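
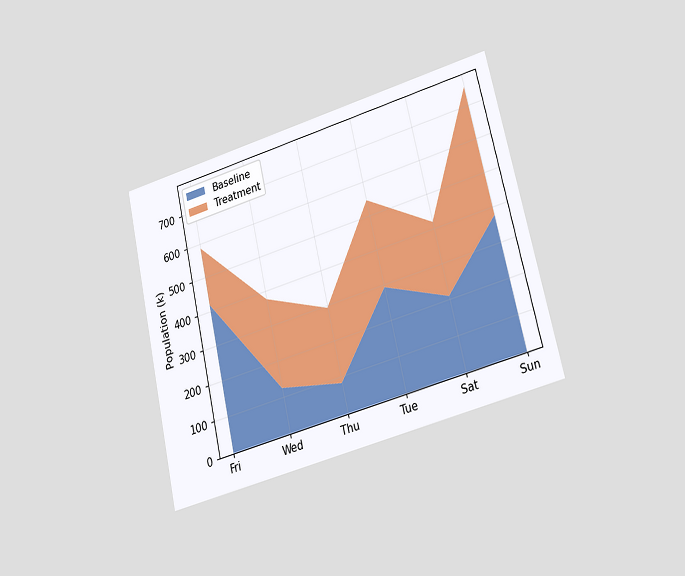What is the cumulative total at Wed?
378k

The chart is tilted about 13° counter-clockwise and viewed at a slight angle. The stacked total at Wed reaches 378k.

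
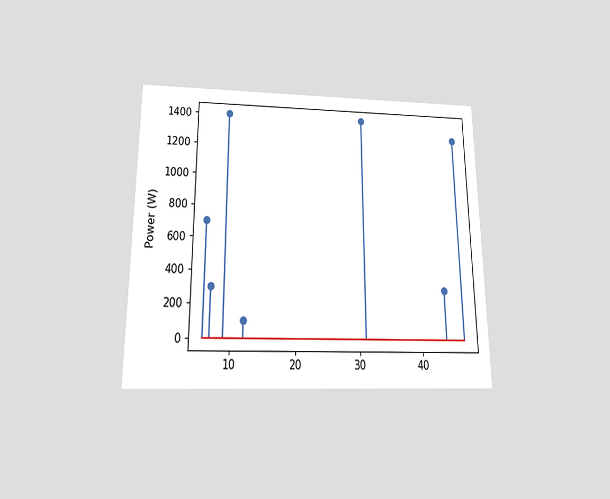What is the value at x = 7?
The chart is viewed slightly from below. The stem at x=7 reaches 300W.

300W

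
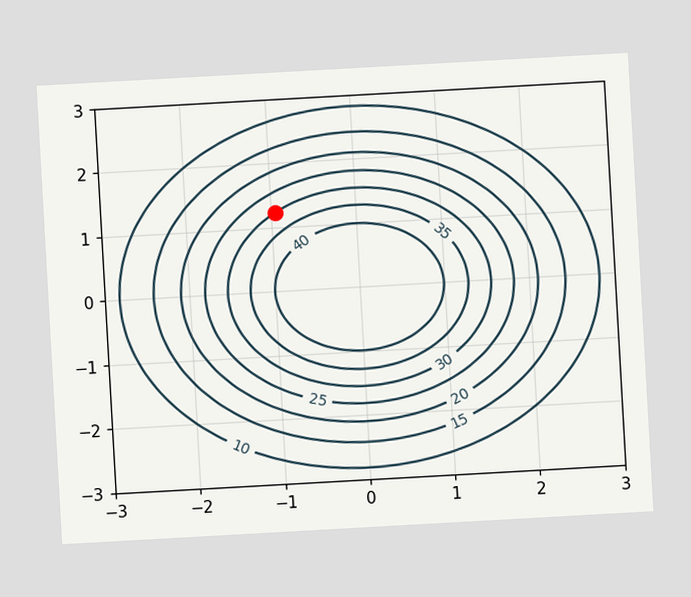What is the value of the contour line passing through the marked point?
30

The chart is tilted about 3° counter-clockwise. The marked point sits on the contour labelled 30.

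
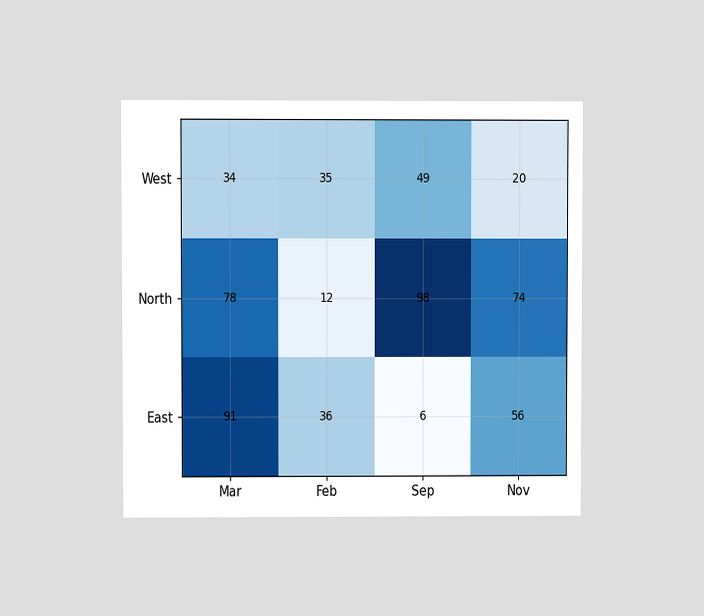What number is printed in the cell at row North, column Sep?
The chart is viewed at a slight angle. The (North, Sep) cell reads 98.

98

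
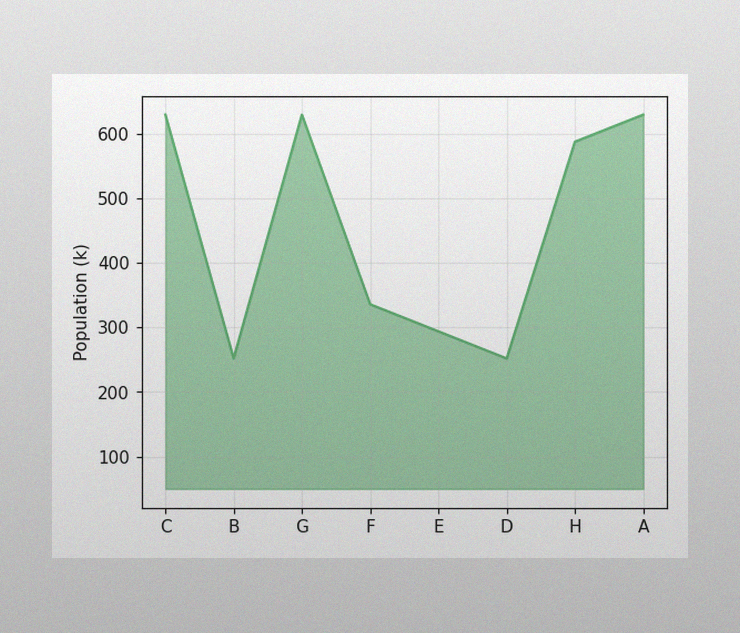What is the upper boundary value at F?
336k

The image has some photo noise and uneven lighting. At F the upper boundary is at 336k.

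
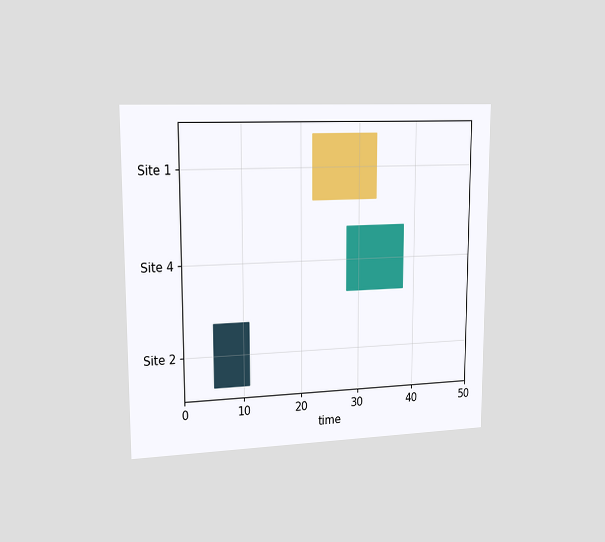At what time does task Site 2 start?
5

The chart is viewed slightly from the left. The Site 2 bar begins at t=5.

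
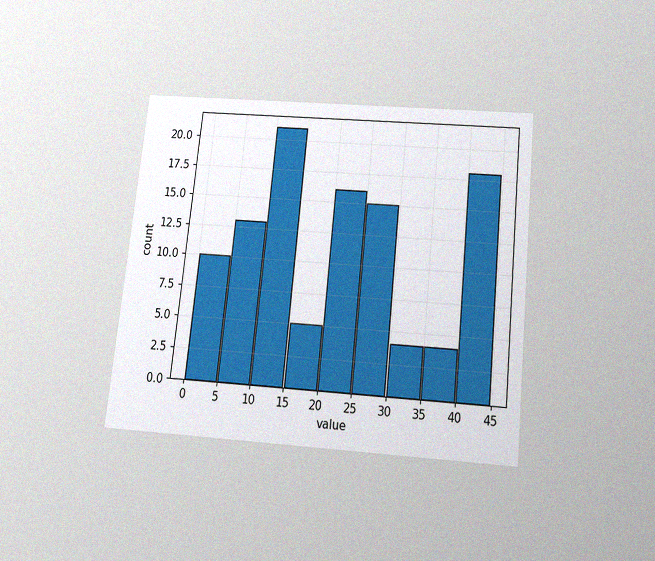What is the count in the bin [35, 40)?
The chart is tilted about 6° clockwise and viewed slightly from below, with some photo noise. The [35, 40) bin has height 4.

4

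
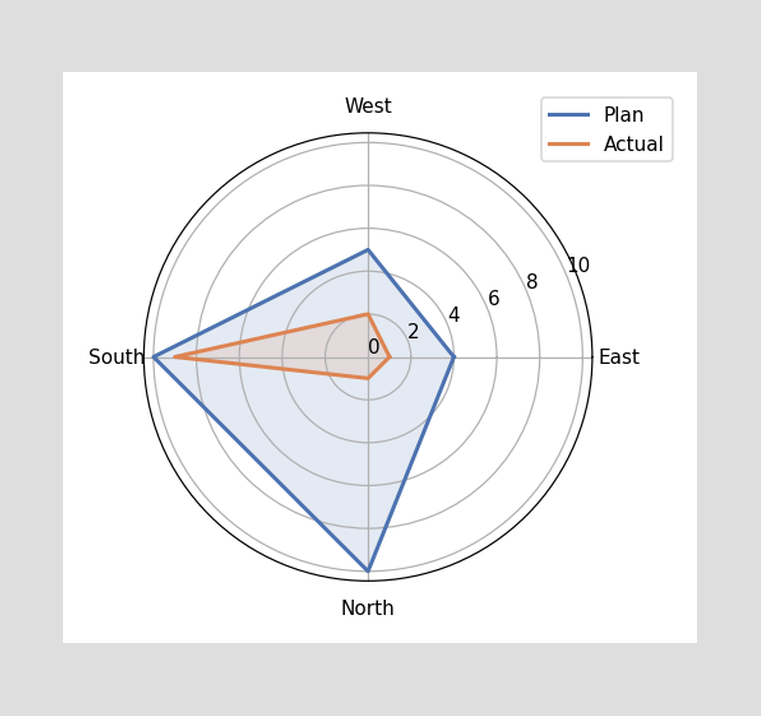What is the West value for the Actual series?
On the West axis, Actual reaches 2.

2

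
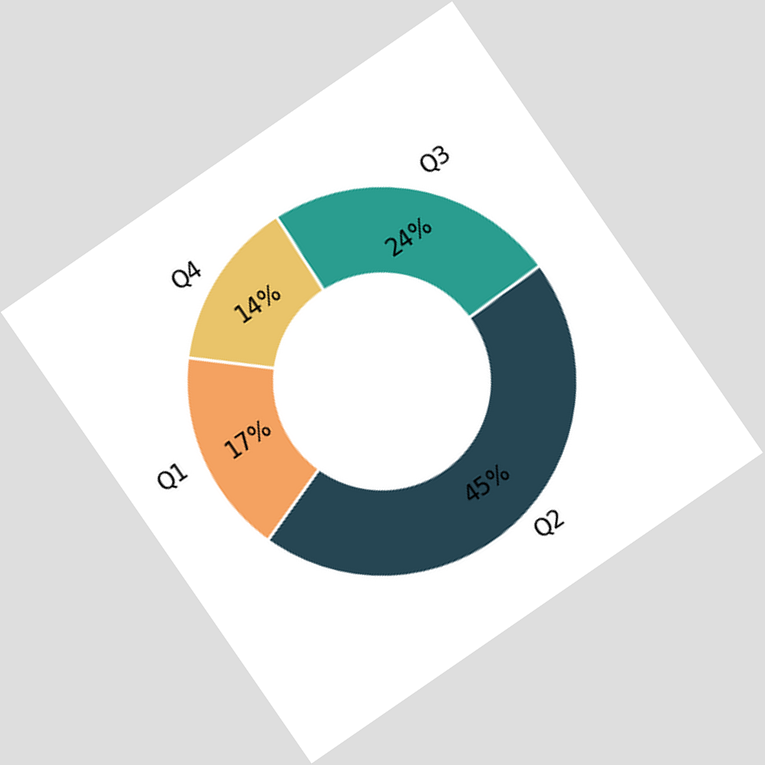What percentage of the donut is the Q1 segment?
The chart is tilted about 35° counter-clockwise. The Q1 segment takes up 17% of the ring.

17%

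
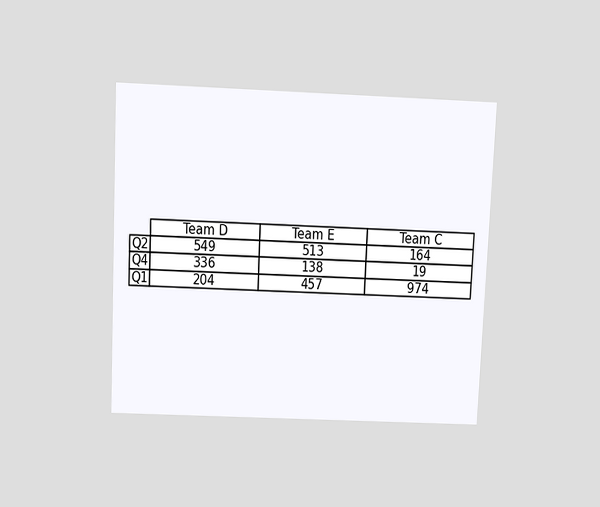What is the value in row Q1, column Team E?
The chart is tilted about 3° clockwise and viewed slightly from above. The (Q1, Team E) cell reads 457.

457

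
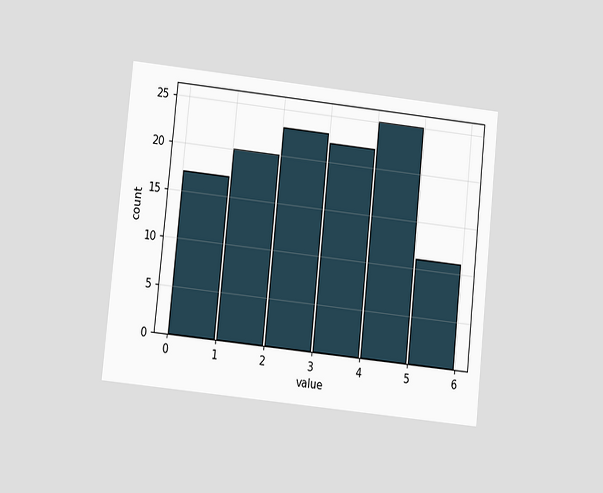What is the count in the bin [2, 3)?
The chart is tilted about 6° clockwise and viewed at a slight angle. The [2, 3) bin has height 23.

23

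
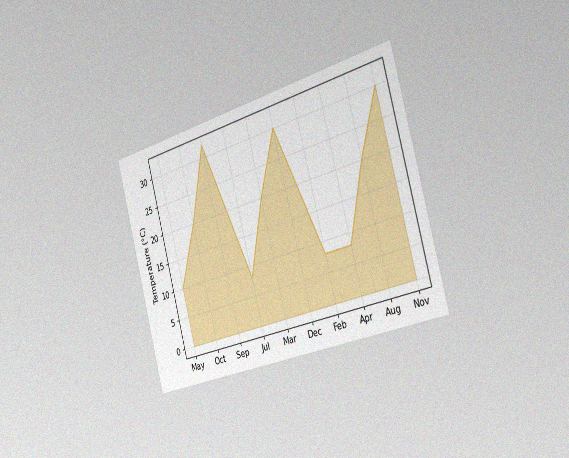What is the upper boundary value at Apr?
The chart is tilted about 15° counter-clockwise and viewed slightly from the right, with some photo noise. At Apr the upper boundary is at 8°C.

8°C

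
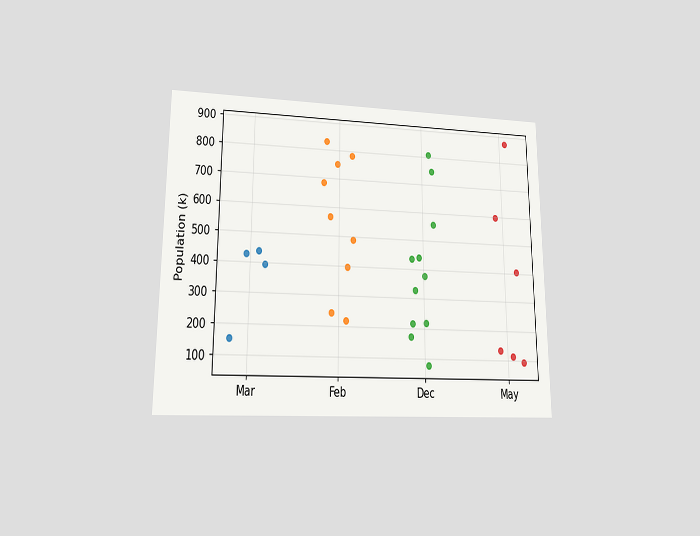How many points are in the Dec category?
The chart is viewed at a slight angle. Counting the markers in the Dec column gives 11.

11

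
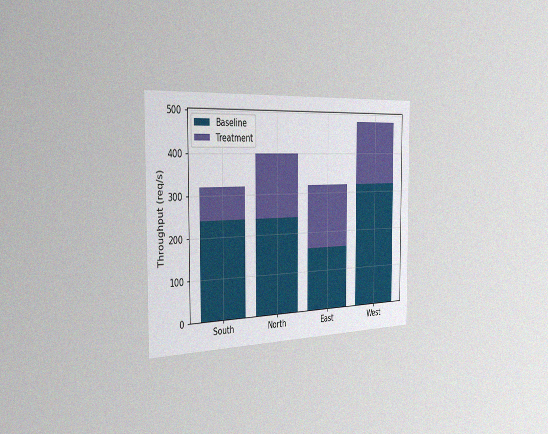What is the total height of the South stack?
The chart is viewed slightly from the left, with some photo noise. The South stack's top reaches 320req/s on the y-axis.

320req/s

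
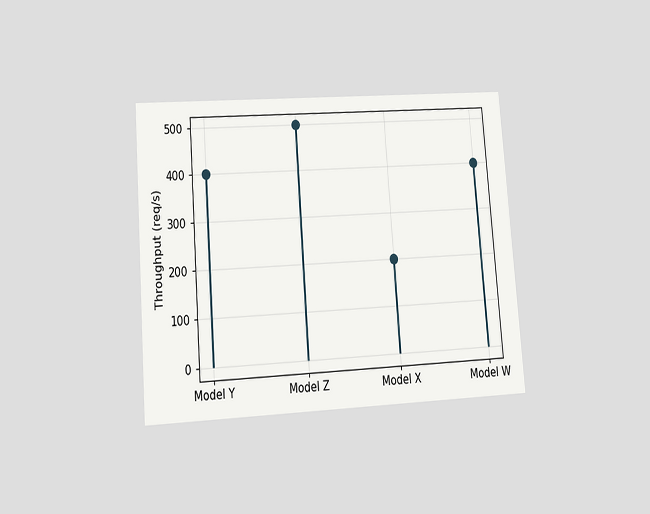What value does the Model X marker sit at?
200req/s

The chart is tilted about 4° counter-clockwise and viewed at a slight angle. The Model X marker sits at 200req/s.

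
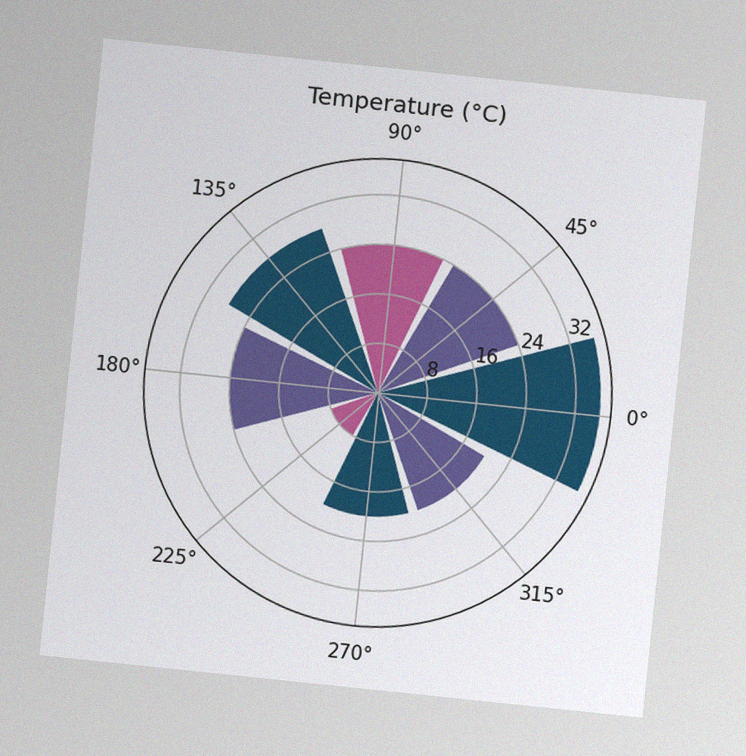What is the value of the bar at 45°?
The chart is tilted about 6° clockwise, with some photo noise. The bar at 45° reaches 24°C on the radial axis.

24°C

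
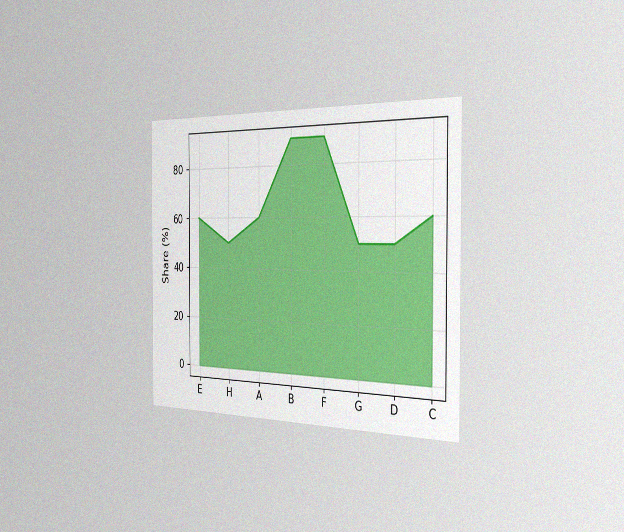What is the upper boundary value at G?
50%

The chart is viewed slightly from the right, with some photo noise. At G the upper boundary is at 50%.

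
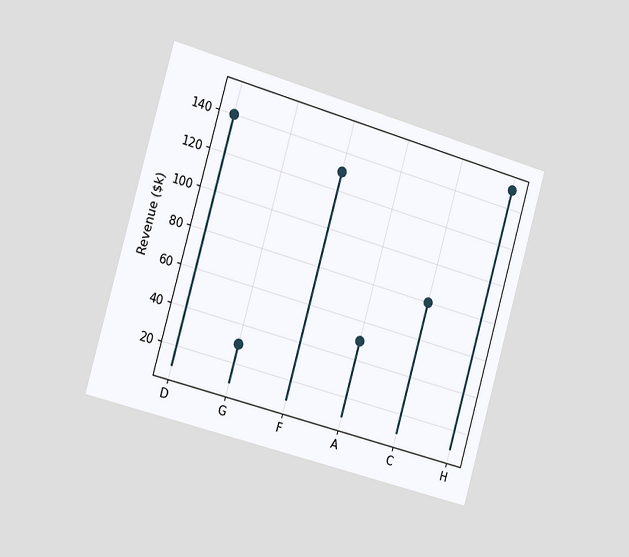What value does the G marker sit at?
$30k

The chart is tilted about 16° clockwise and viewed slightly from the left. The G marker sits at $30k.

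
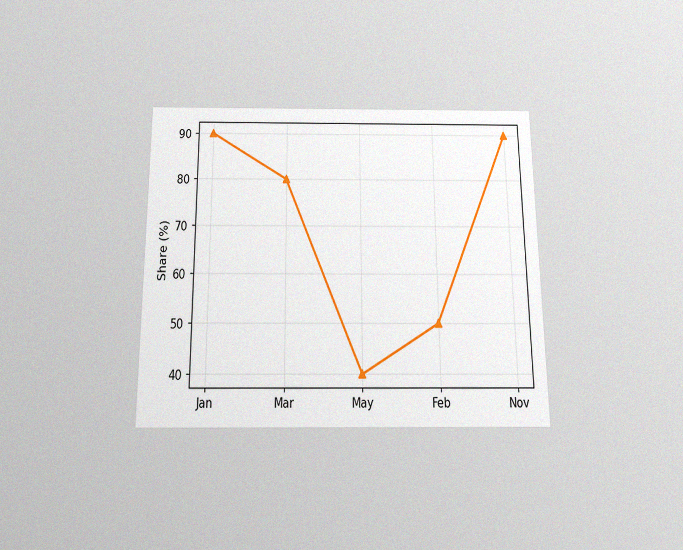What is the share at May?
40%

The chart is viewed slightly from below, with some photo noise. At May, the line is at 40%.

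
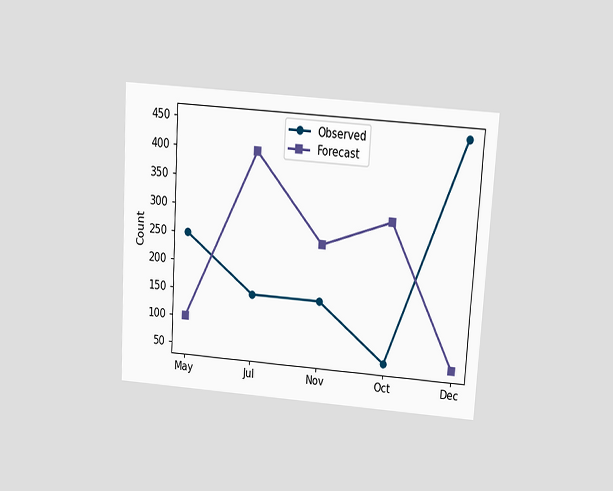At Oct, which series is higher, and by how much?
The chart is tilted about 3° clockwise and viewed slightly from above. At Oct, Forecast sits above the other line by 250.

Forecast, by 250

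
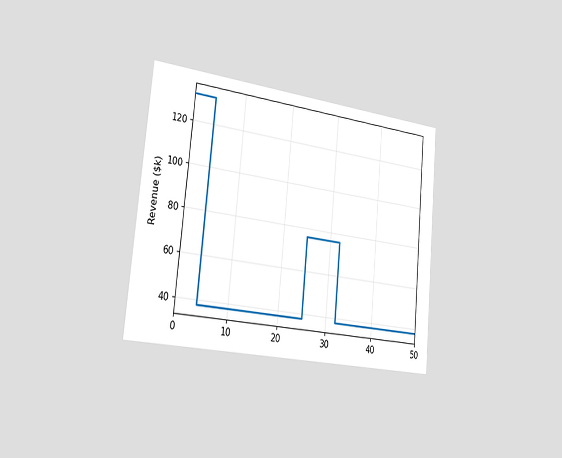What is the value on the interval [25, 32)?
The chart is tilted about 5° clockwise and viewed slightly from the left. On [25, 32) the step sits at $76k.

$76k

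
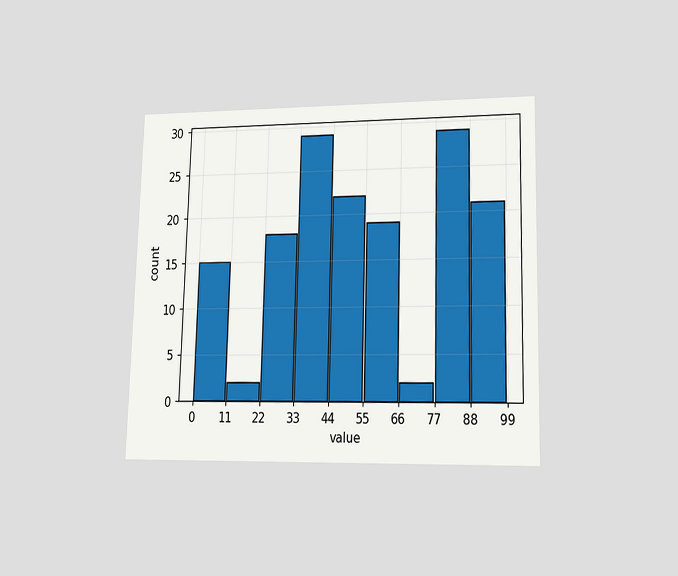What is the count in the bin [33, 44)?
The chart is viewed at a slight angle. The [33, 44) bin has height 29.

29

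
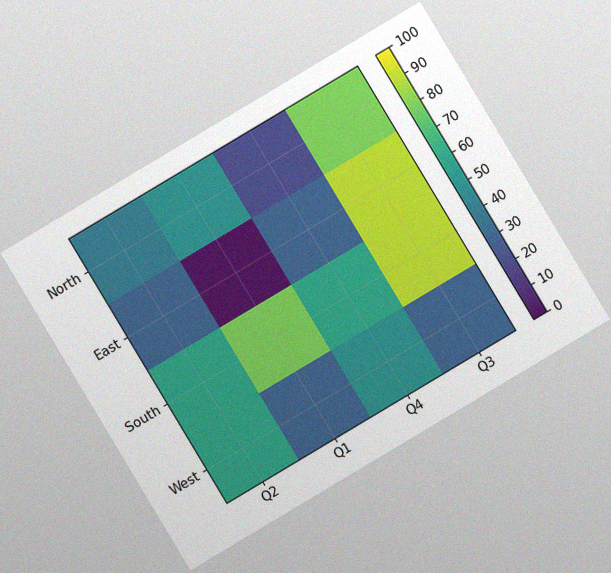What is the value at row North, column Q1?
The chart is tilted about 31° counter-clockwise, with some photo noise. Matching cell (North, Q1) against the colorbar gives 50.

50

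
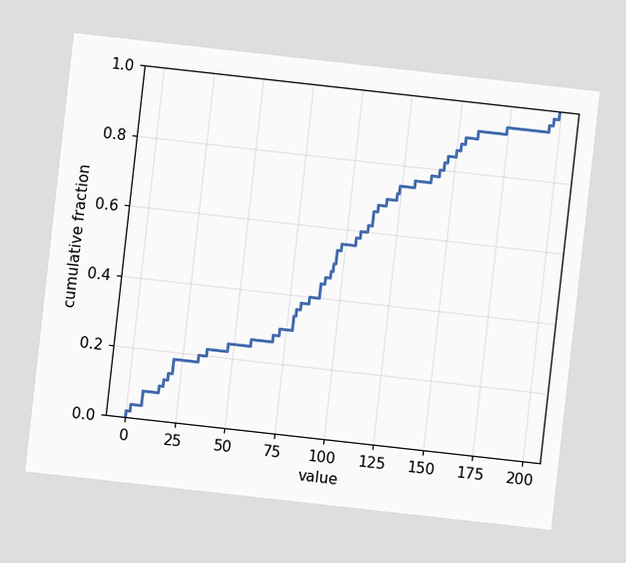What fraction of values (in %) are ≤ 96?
The chart is tilted about 6° clockwise. At x=96 the ECDF step is at 54%.

54%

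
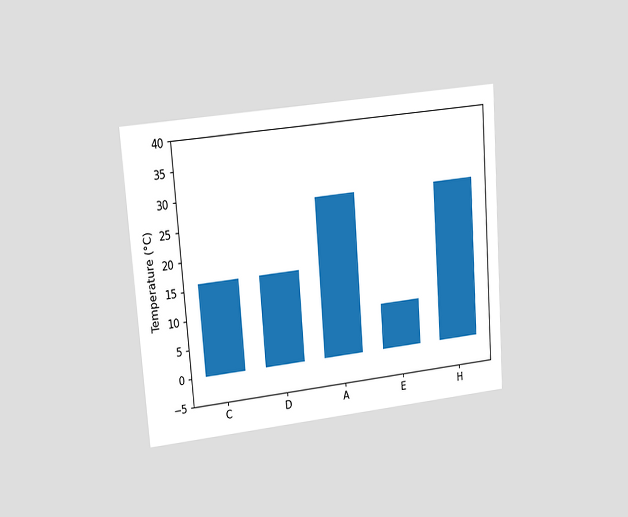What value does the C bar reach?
16°C

The chart is tilted about 4° counter-clockwise and viewed at a slight angle. Reading along the chart's y-axis, the C bar reaches 16°C.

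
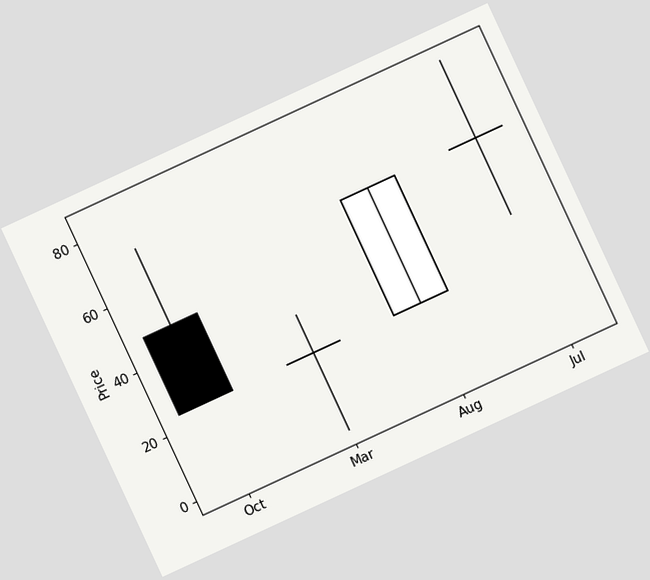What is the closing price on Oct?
24

The chart is tilted about 25° counter-clockwise. The Oct candle closes at 24.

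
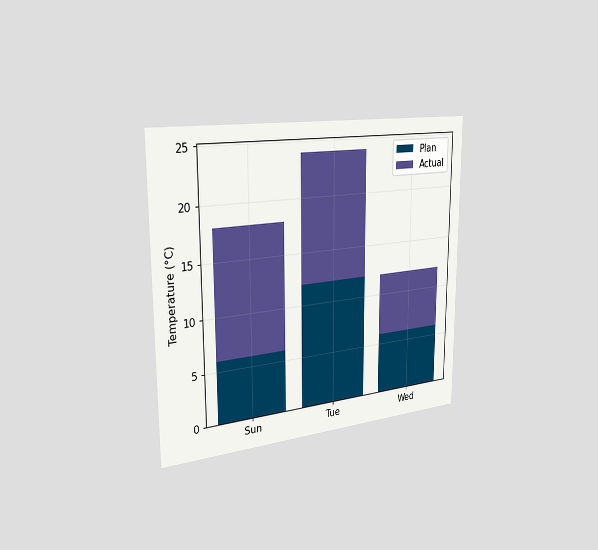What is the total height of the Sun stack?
The chart is viewed slightly from the left. The Sun stack's top reaches 18°C on the y-axis.

18°C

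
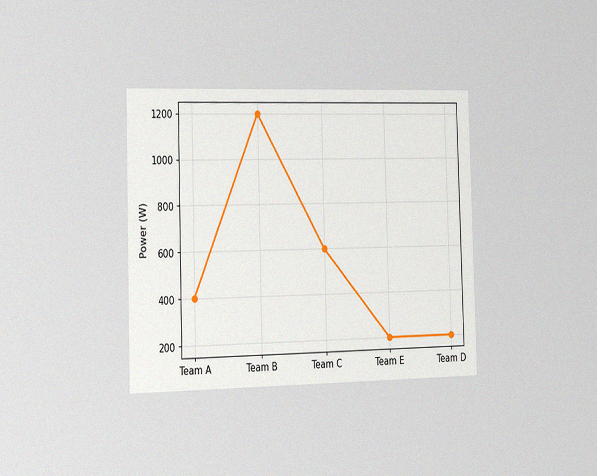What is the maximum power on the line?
The chart is viewed slightly from the left, with some photo noise. The highest point is at Team B, and reading across to the y-axis gives 1200W.

1200W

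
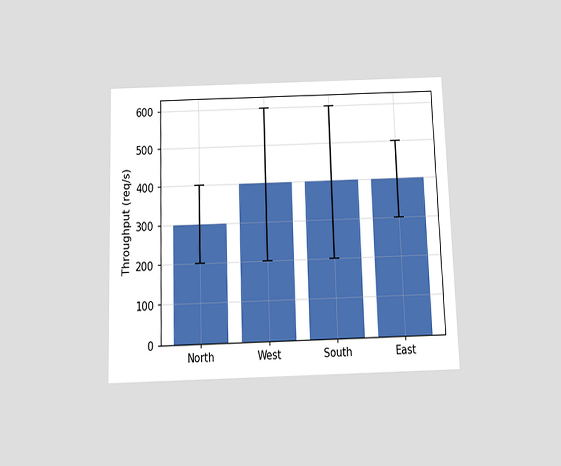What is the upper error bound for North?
400req/s

The chart is viewed slightly from below. The North bar's upper whisker reaches 400req/s.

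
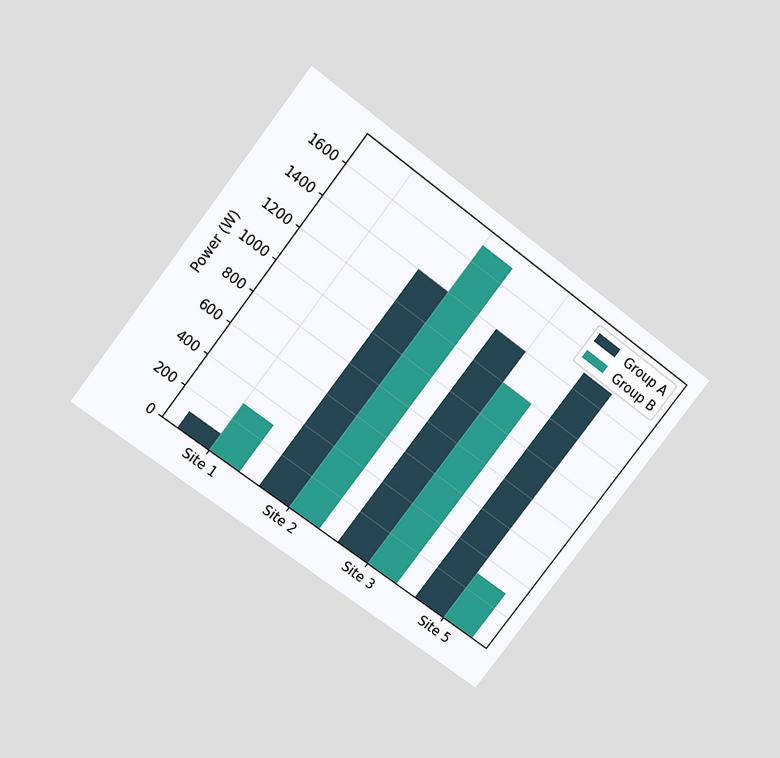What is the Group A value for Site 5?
1500W

The chart is tilted about 37° clockwise and viewed slightly from above. The Group A bar at Site 5 reaches 1500W on the y-axis.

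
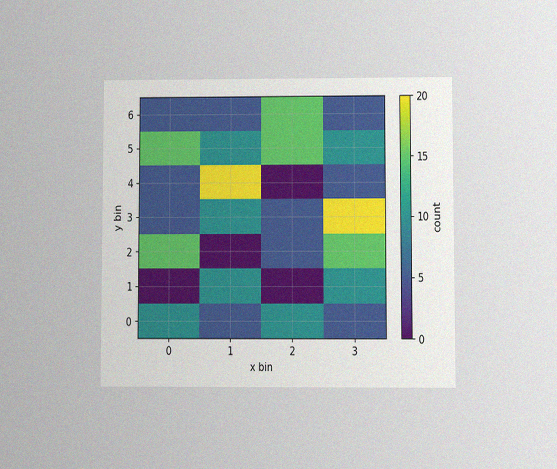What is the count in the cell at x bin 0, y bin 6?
The chart is viewed at a slight angle, with some photo noise. Matching the cell (0, 6) against the colorbar gives 5.

5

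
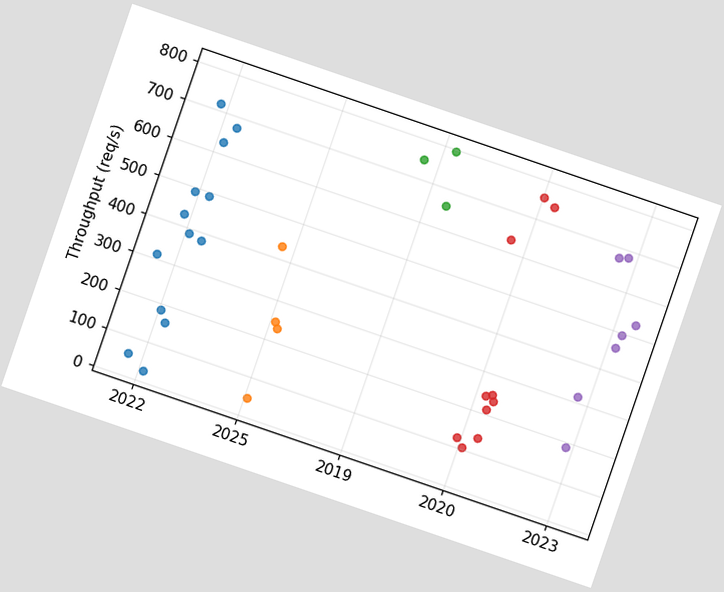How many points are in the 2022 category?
The chart is tilted about 19° clockwise. Counting the markers in the 2022 column gives 13.

13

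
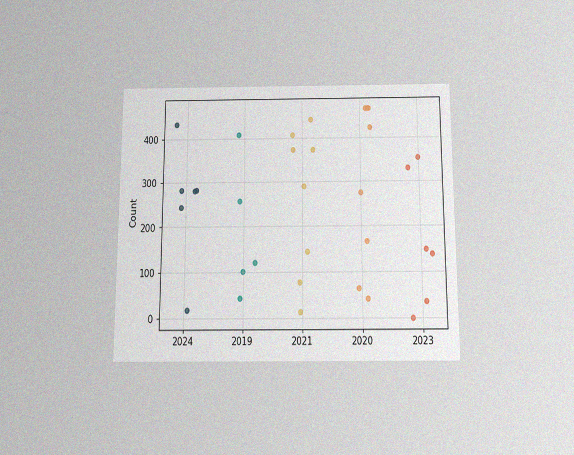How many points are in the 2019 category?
The chart is viewed slightly from below, with some photo noise. Counting the markers in the 2019 column gives 5.

5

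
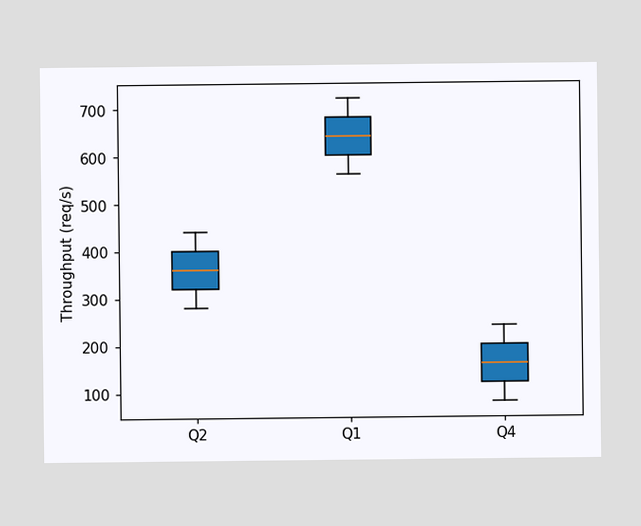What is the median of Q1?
The median line in the Q1 box sits at 640req/s.

640req/s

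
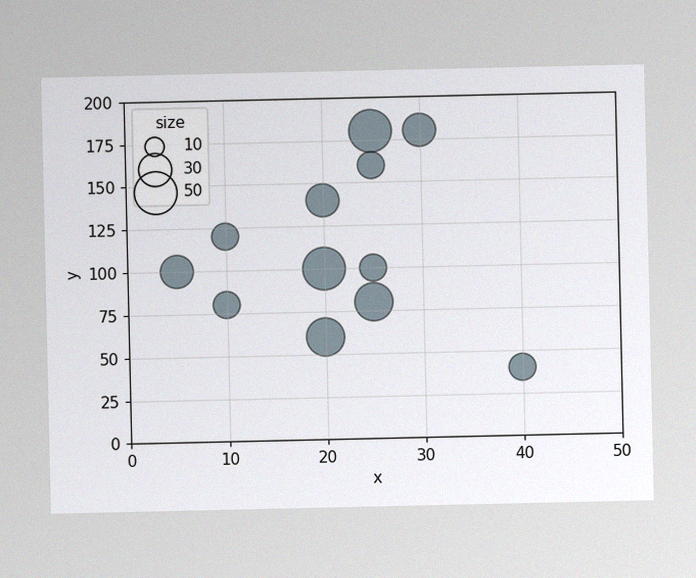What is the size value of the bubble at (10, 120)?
20

The image has some photo noise and uneven lighting. Matching the bubble at (10, 120) against the size legend gives 20.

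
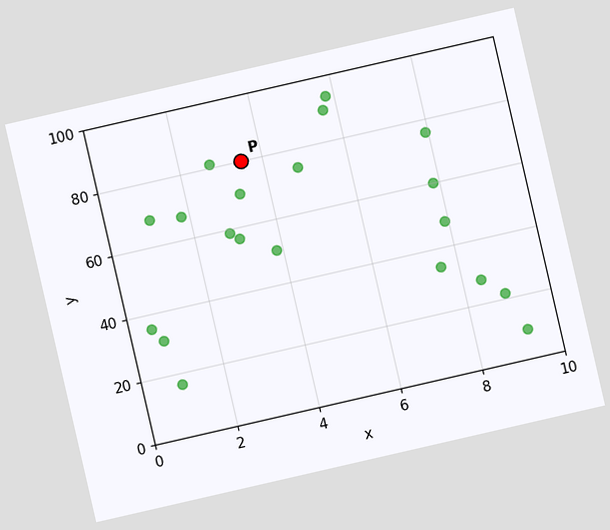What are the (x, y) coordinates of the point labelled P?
(3.5, 80)

The chart is tilted about 13° counter-clockwise. Following the gridlines from P to each axis, P sits at (3.5, 80).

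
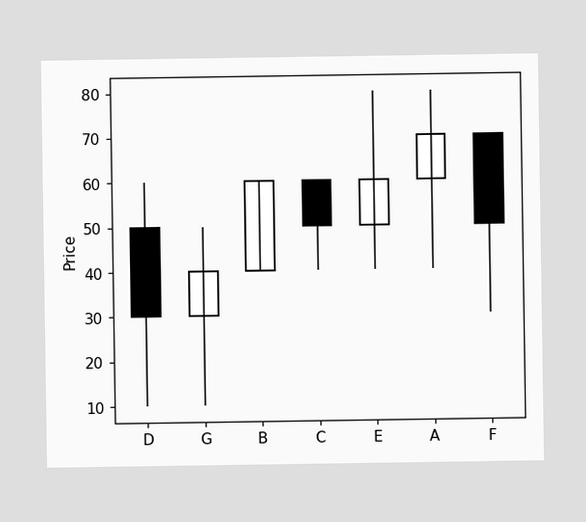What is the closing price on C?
The C candle closes at 50.

50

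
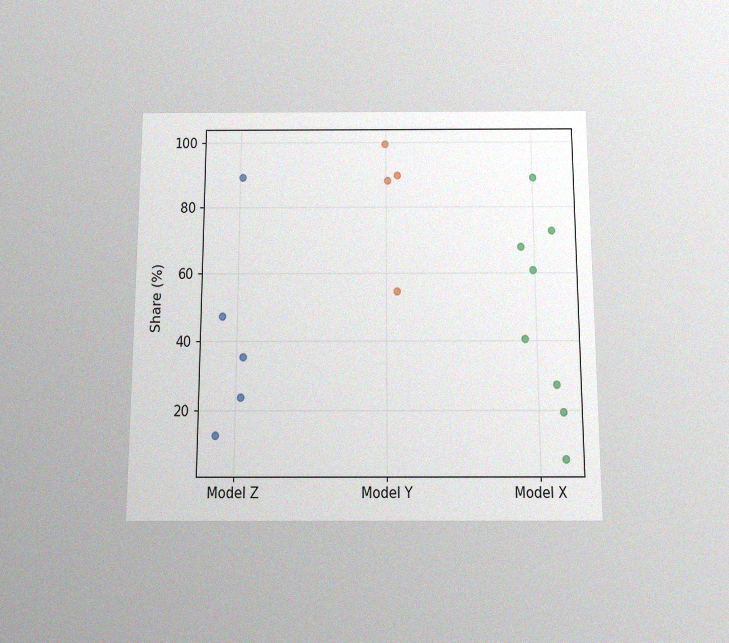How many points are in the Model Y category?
4

The chart is viewed slightly from below, with some photo noise. Counting the markers in the Model Y column gives 4.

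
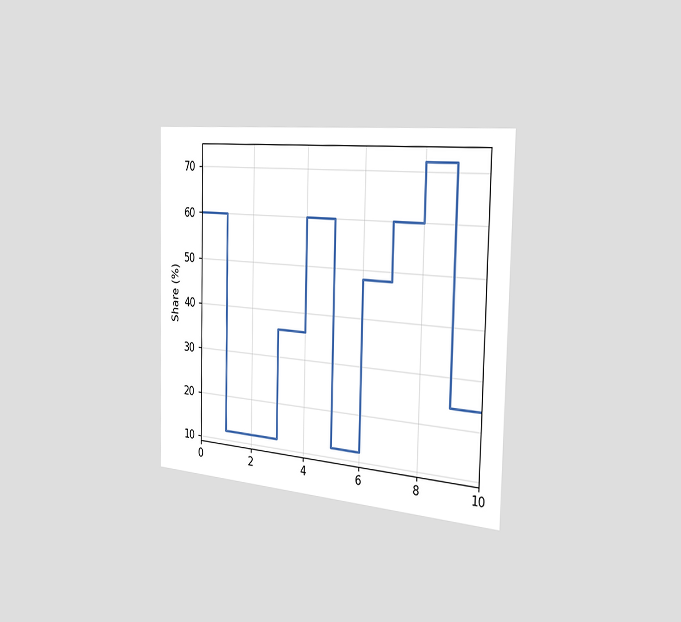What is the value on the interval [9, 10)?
24%

The chart is viewed slightly from the right. On [9, 10) the step sits at 24%.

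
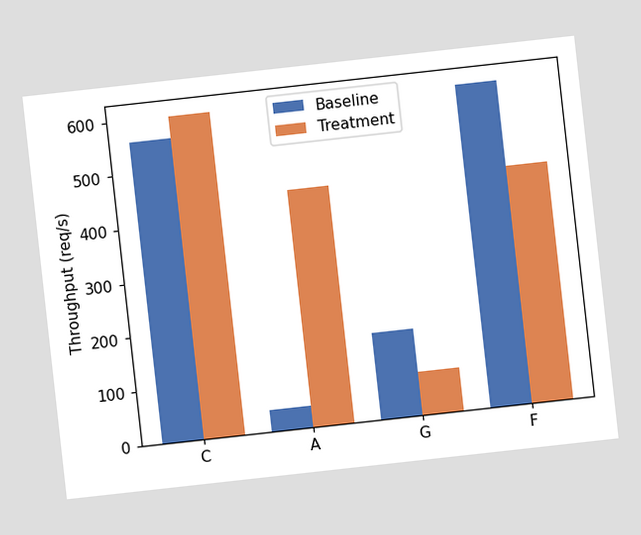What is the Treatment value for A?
440req/s

The chart is tilted about 6° counter-clockwise. The Treatment bar at A reaches 440req/s on the y-axis.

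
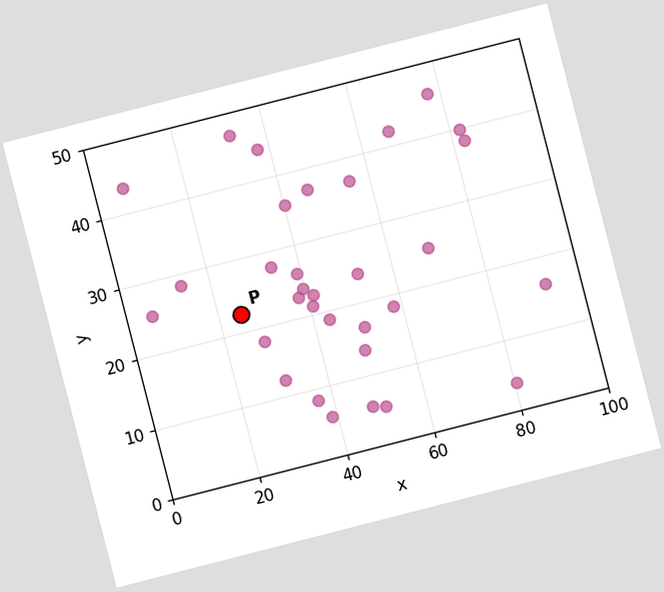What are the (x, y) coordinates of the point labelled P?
(25, 22.5)

The chart is tilted about 14° counter-clockwise. Following the gridlines from P to each axis, P sits at (25, 22.5).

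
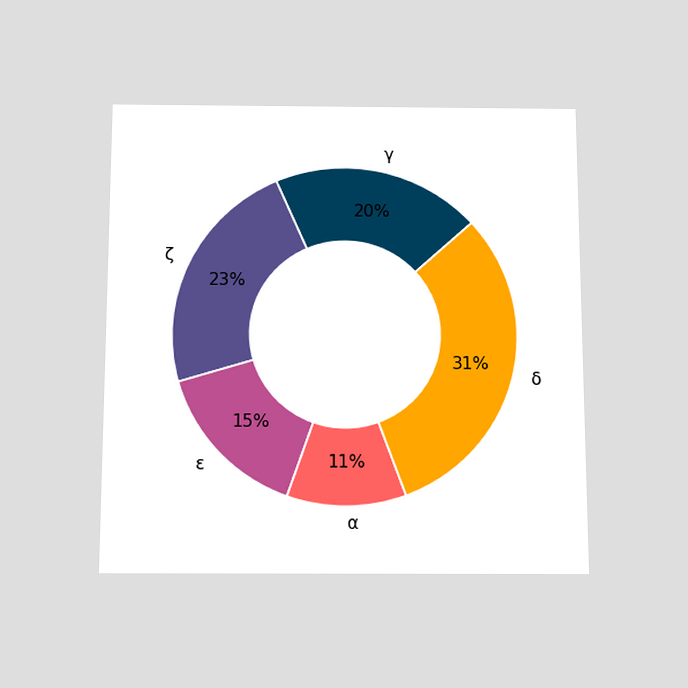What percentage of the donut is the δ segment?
The chart is viewed slightly from below. The δ segment takes up 31% of the ring.

31%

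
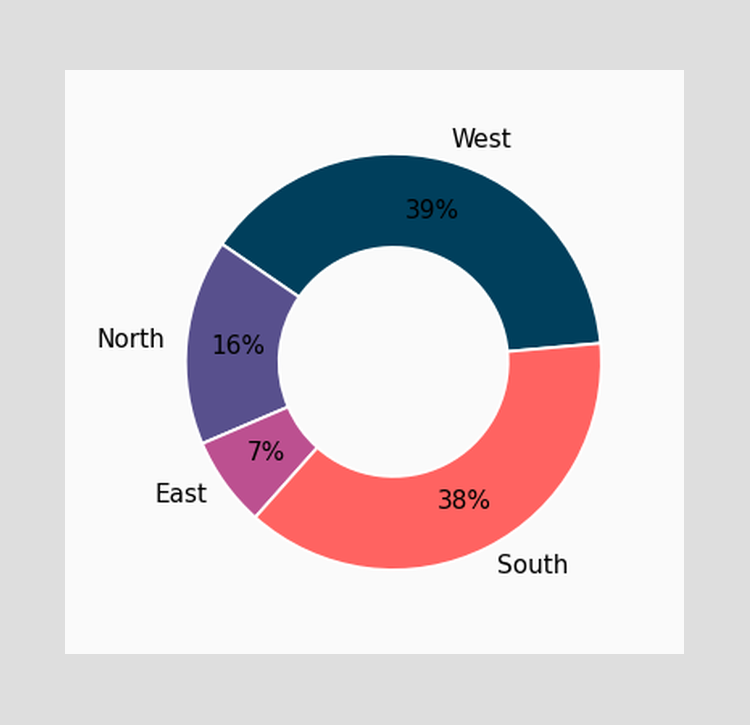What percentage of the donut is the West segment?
The West segment takes up 39% of the ring.

39%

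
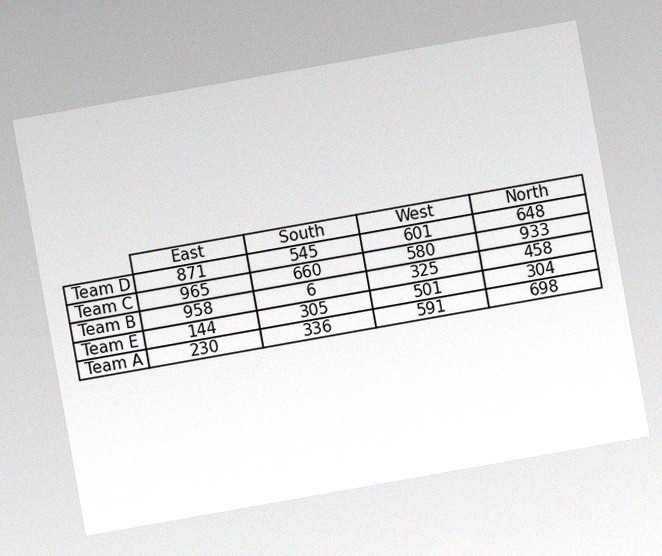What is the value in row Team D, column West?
601

The chart is tilted about 10° counter-clockwise, with some photo noise. The (Team D, West) cell reads 601.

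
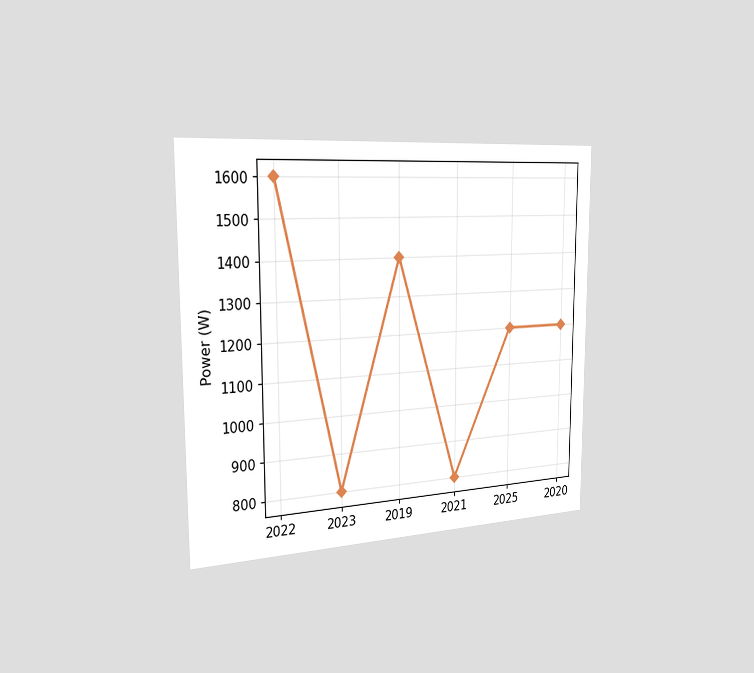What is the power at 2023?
The chart is viewed slightly from the left. At 2023, the line is at 800W.

800W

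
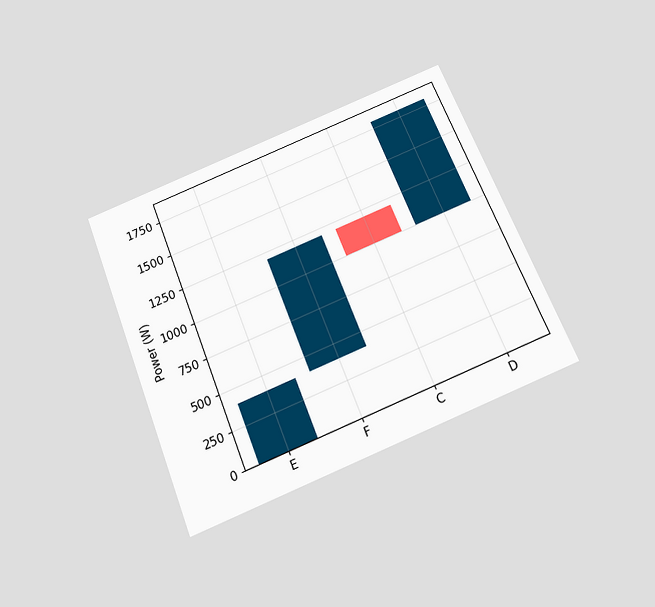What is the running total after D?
1800W

The chart is tilted about 22° counter-clockwise and viewed slightly from below. After D the running total reaches 1800W.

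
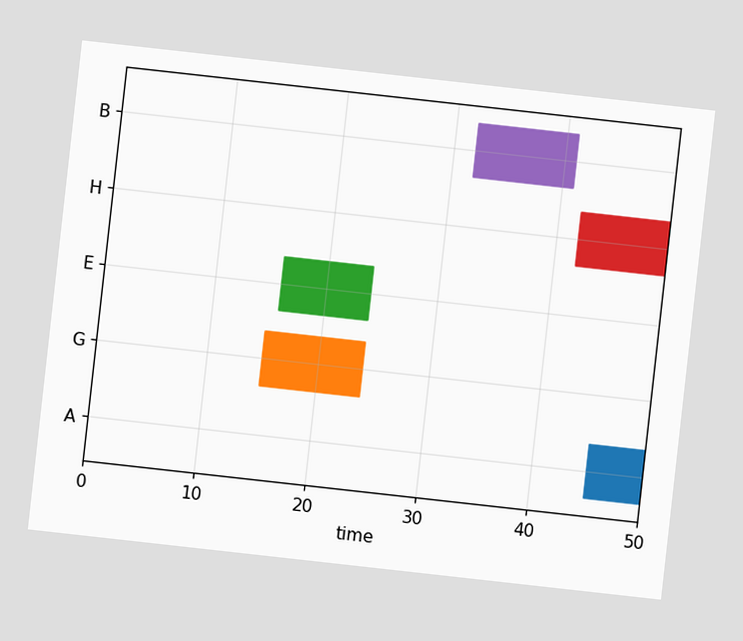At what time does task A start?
The chart is tilted about 6° clockwise. The A bar begins at t=45.

45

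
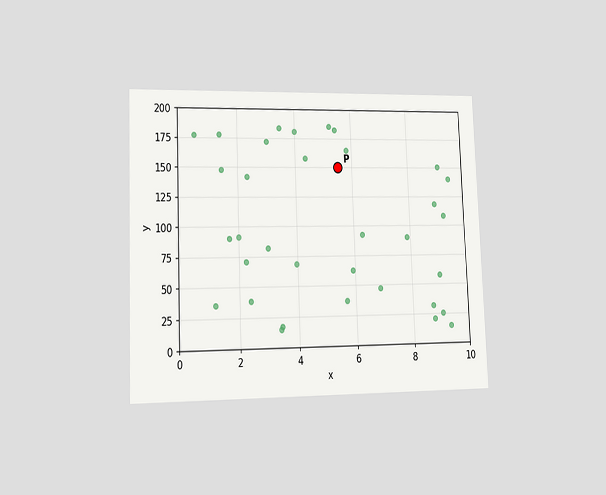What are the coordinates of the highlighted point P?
(5.5, 150)

The chart is tilted about 2° counter-clockwise and viewed slightly from the left. Following the gridlines from P to each axis, P sits at (5.5, 150).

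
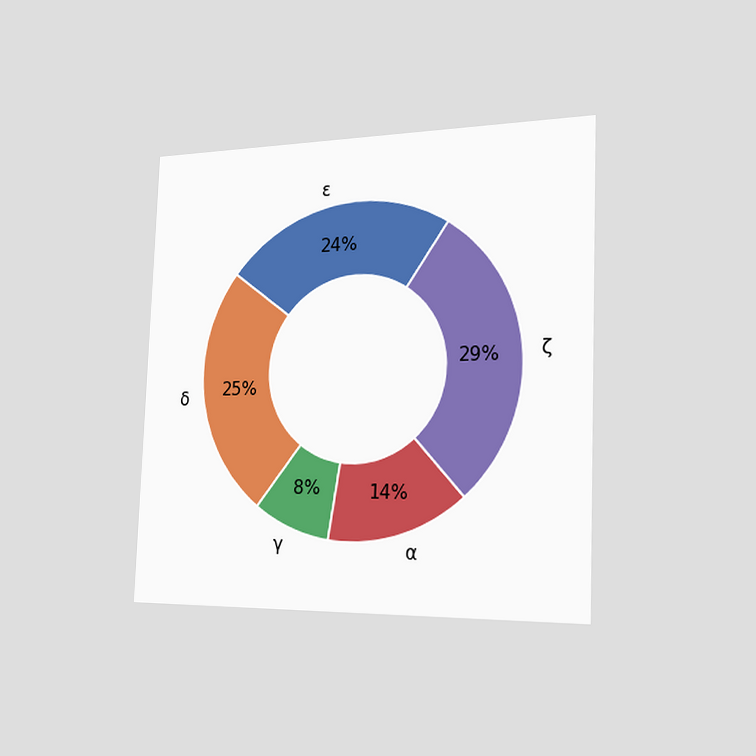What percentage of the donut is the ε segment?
24%

The chart is tilted about 2° clockwise and viewed slightly from the right. The ε segment takes up 24% of the ring.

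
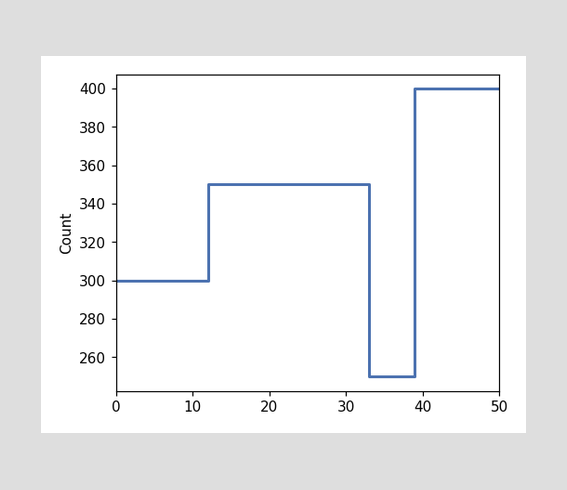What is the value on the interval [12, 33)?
350

On [12, 33) the step sits at 350.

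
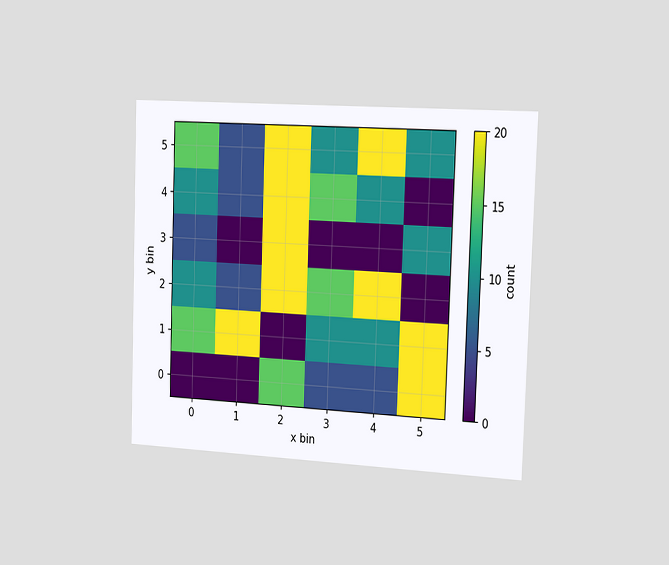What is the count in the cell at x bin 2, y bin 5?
20

The chart is tilted about 2° clockwise and viewed slightly from the right. Matching the cell (2, 5) against the colorbar gives 20.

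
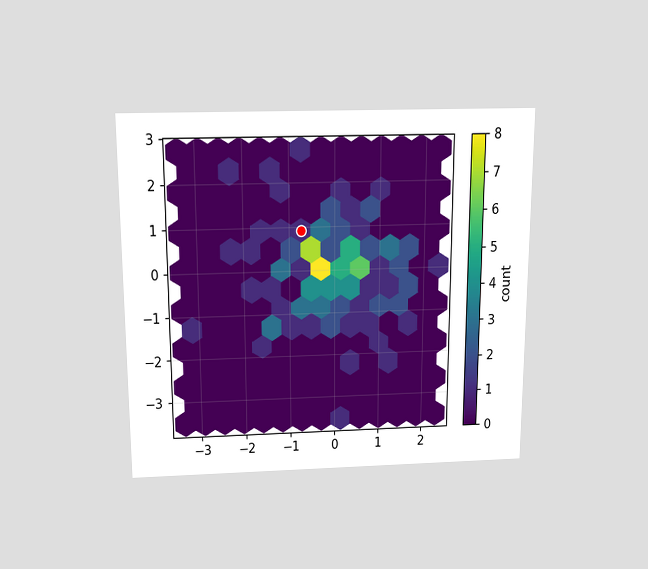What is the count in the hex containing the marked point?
The chart is viewed slightly from above. The marked hex reads 1 on the colorbar.

1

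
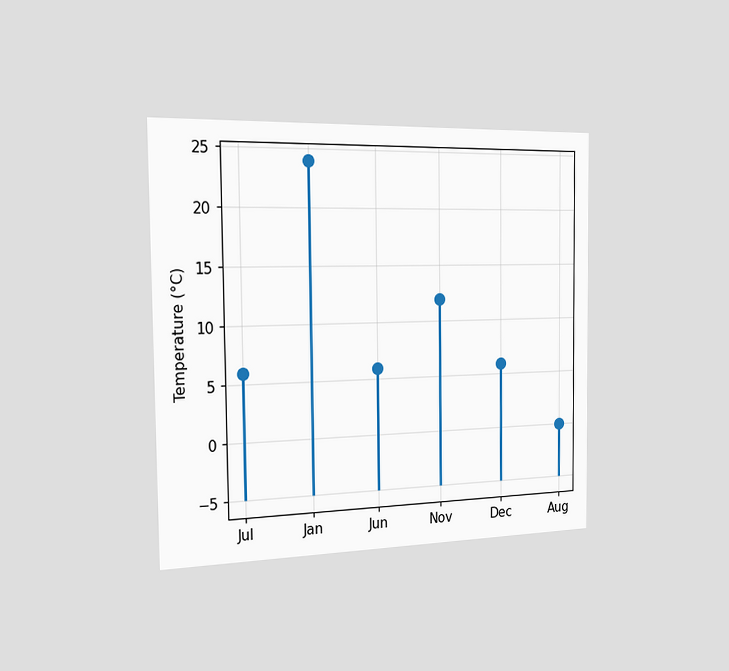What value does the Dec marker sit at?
6°C

The chart is viewed slightly from the left. The Dec marker sits at 6°C.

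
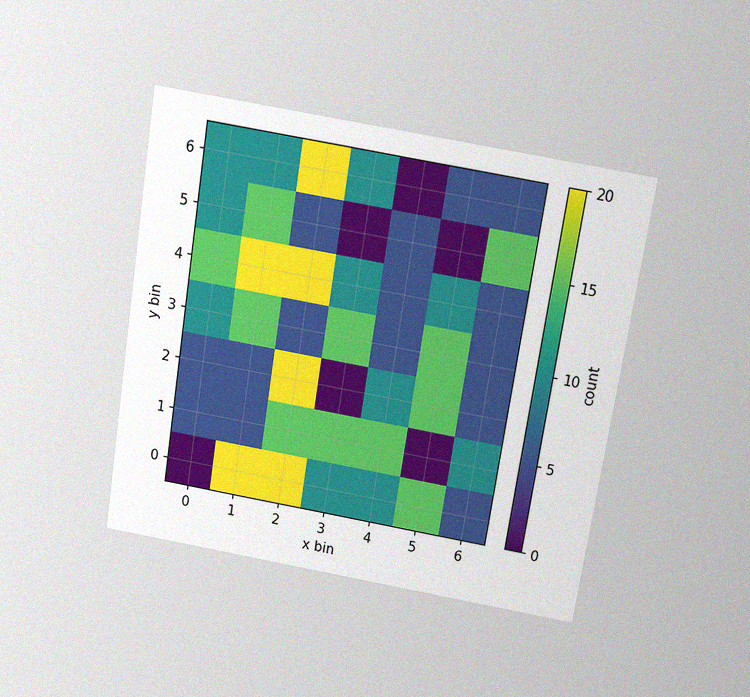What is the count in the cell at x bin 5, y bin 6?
5

The chart is tilted about 9° clockwise and viewed slightly from above, with some photo noise. Matching the cell (5, 6) against the colorbar gives 5.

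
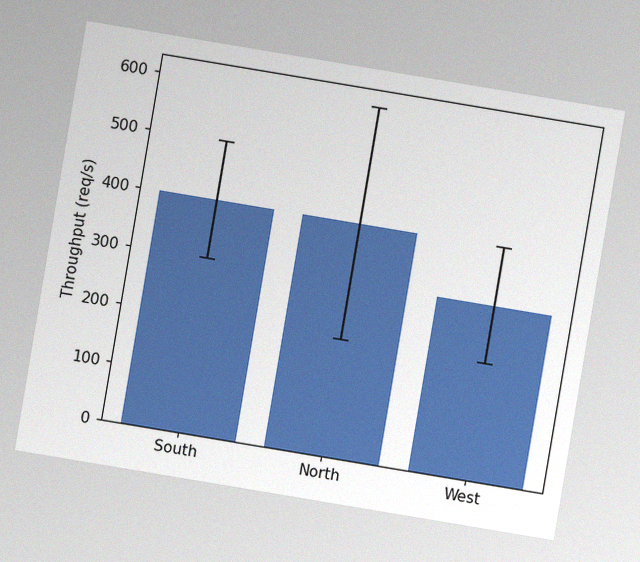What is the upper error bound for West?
400req/s

The chart is tilted about 9° clockwise, with some photo noise. The West bar's upper whisker reaches 400req/s.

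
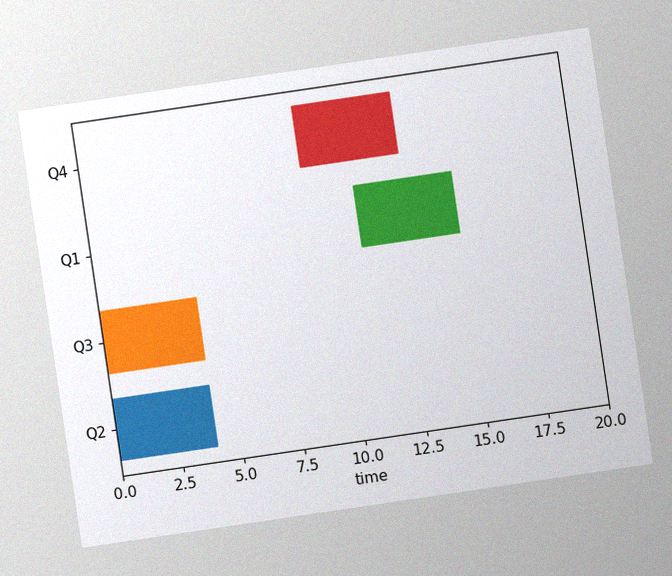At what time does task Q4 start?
The chart is tilted about 8° counter-clockwise, with some photo noise. The Q4 bar begins at t=9.

9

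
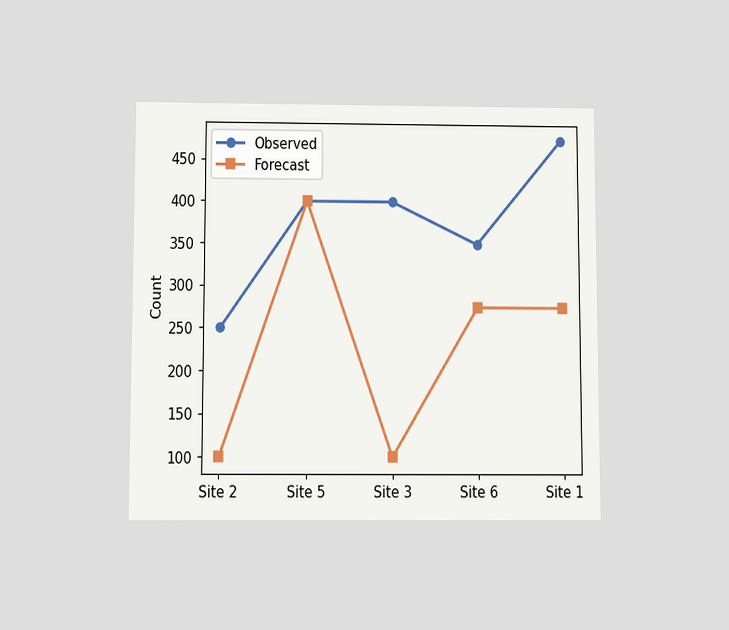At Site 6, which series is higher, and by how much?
The chart is viewed slightly from below. At Site 6, Observed sits above the other line by 75.

Observed, by 75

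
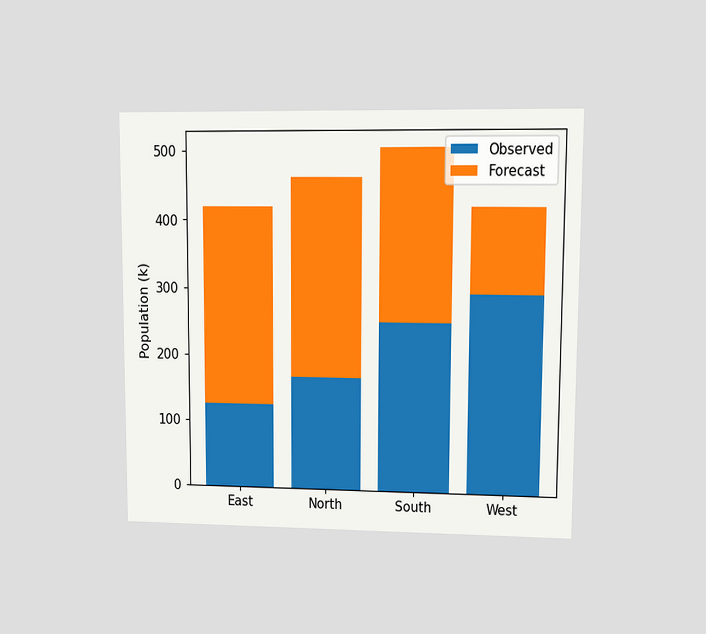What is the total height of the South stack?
The chart is viewed at a slight angle. The South stack's top reaches 504k on the y-axis.

504k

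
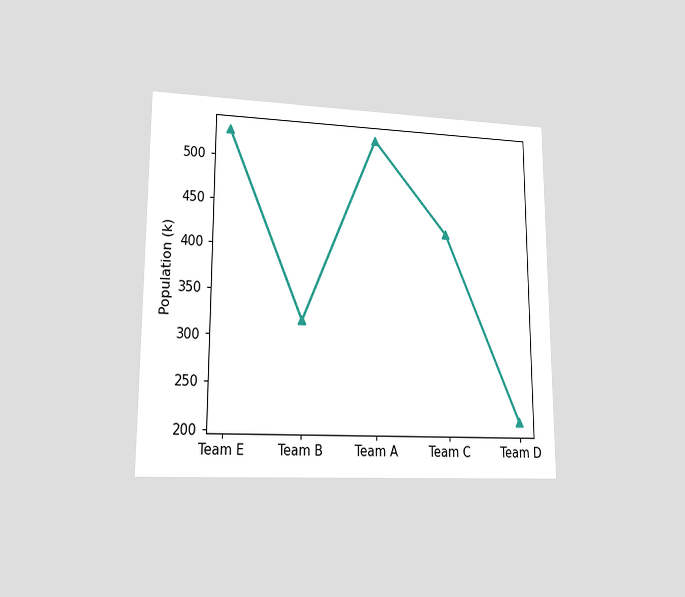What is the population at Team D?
The chart is viewed at a slight angle. At Team D, the line is at 212k.

212k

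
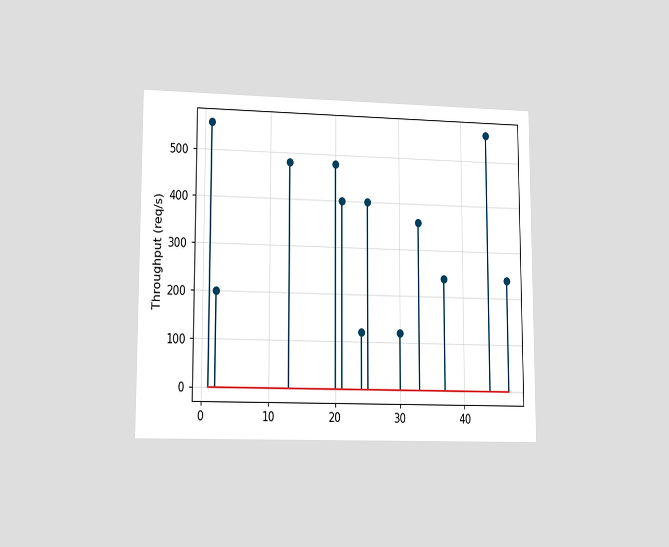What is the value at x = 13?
The chart is viewed at a slight angle. The stem at x=13 reaches 480req/s.

480req/s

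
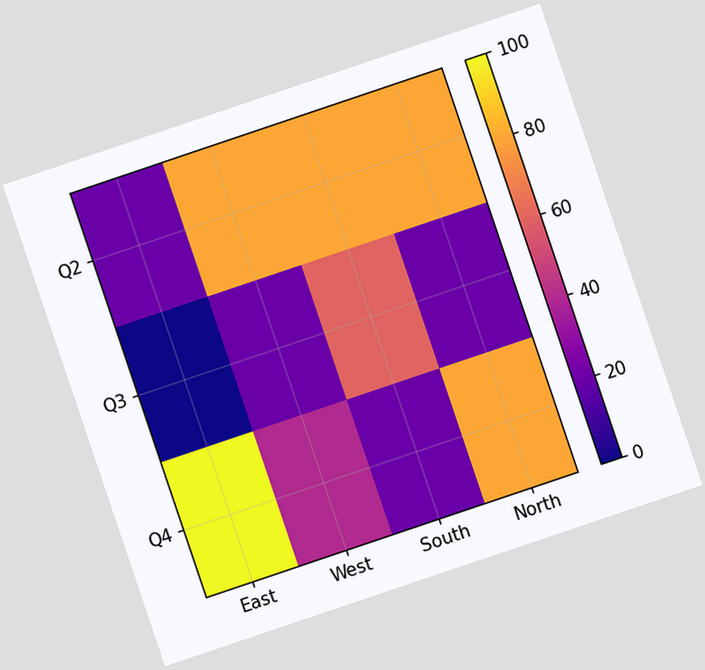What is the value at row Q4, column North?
The chart is tilted about 19° counter-clockwise. Matching cell (Q4, North) against the colorbar gives 80.

80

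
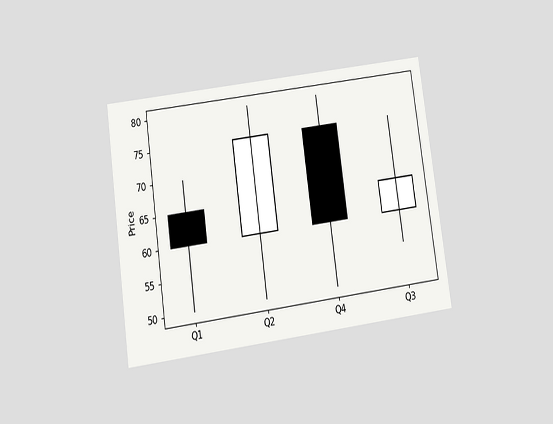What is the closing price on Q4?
60

The chart is tilted about 8° counter-clockwise and viewed slightly from below. The Q4 candle closes at 60.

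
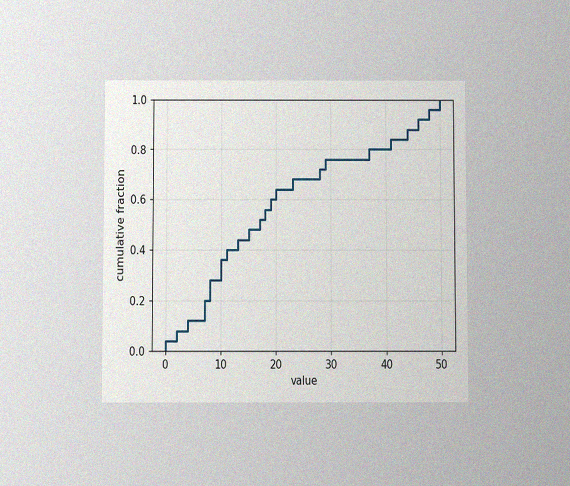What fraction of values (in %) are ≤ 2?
8%

The chart is viewed slightly from below, with some photo noise. At x=2 the ECDF step is at 8%.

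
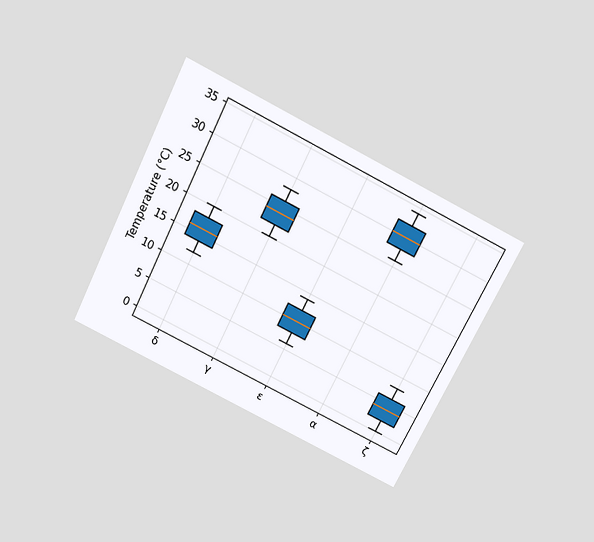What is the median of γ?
The chart is tilted about 26° clockwise and viewed slightly from above. The median line in the γ box sits at 24°C.

24°C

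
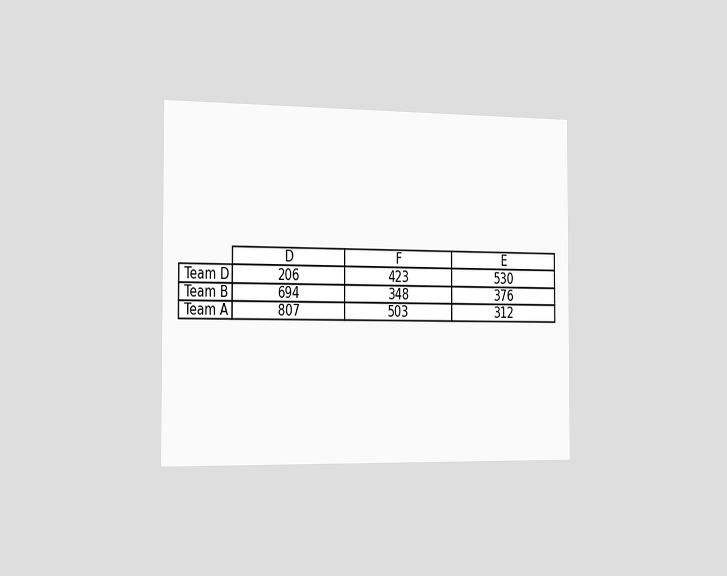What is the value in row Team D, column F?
The chart is viewed slightly from the left. The (Team D, F) cell reads 423.

423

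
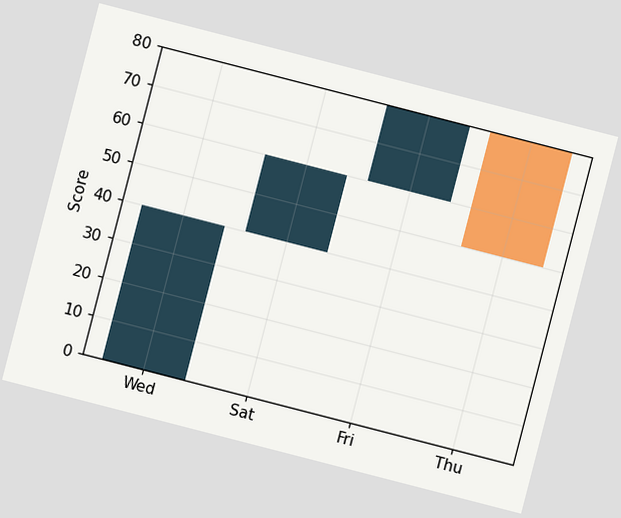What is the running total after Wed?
The chart is tilted about 14° clockwise. After Wed the running total reaches 40.

40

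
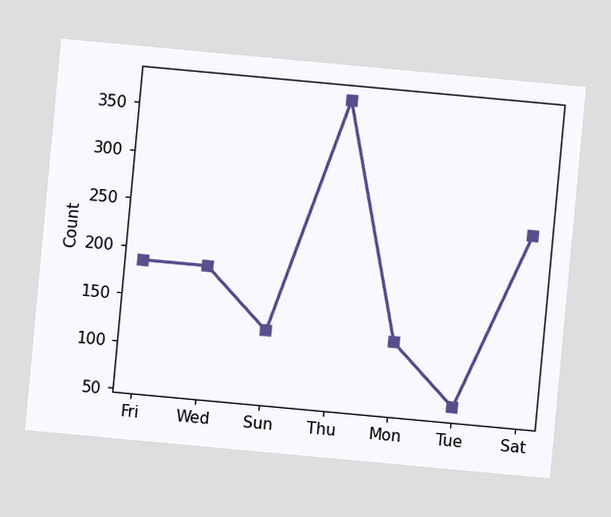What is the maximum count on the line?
The chart is tilted about 5° clockwise. The highest point is at Thu, and reading across to the y-axis gives 372.

372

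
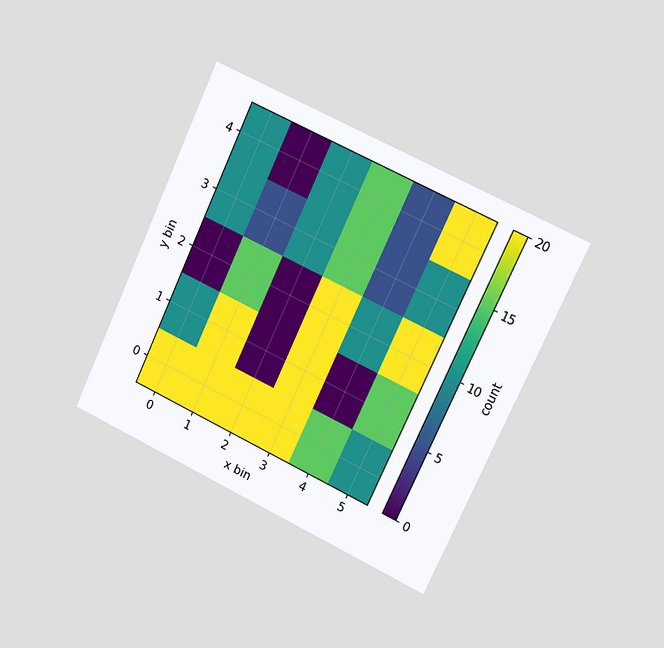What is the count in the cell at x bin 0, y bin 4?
10

The chart is tilted about 25° clockwise and viewed slightly from the right. Matching the cell (0, 4) against the colorbar gives 10.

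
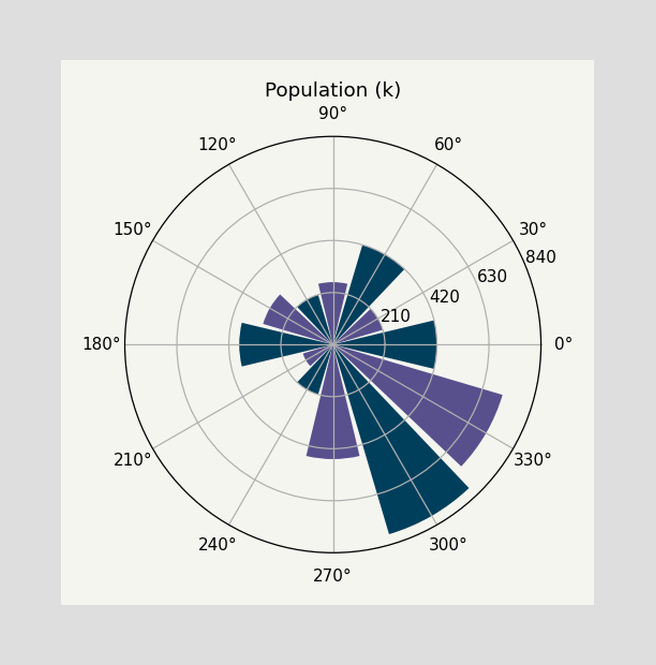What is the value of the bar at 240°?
The bar at 240° reaches 210k on the radial axis.

210k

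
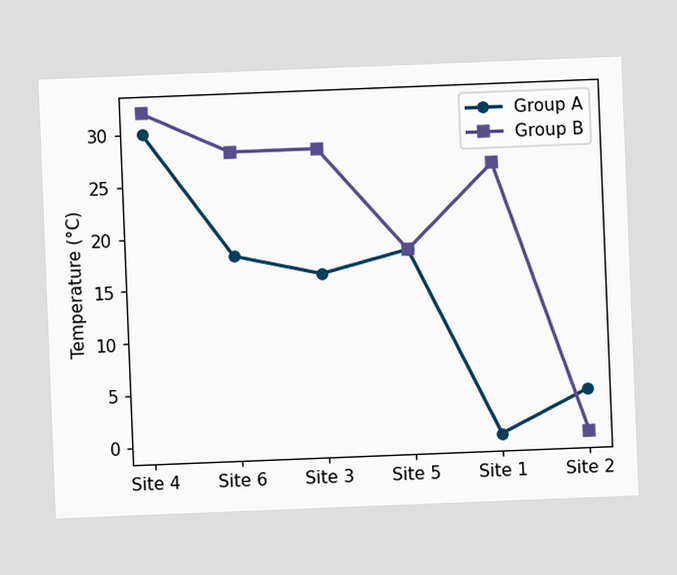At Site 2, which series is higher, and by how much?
The chart is tilted about 2° counter-clockwise. At Site 2, Group A sits above the other line by 4°C.

Group A, by 4°C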